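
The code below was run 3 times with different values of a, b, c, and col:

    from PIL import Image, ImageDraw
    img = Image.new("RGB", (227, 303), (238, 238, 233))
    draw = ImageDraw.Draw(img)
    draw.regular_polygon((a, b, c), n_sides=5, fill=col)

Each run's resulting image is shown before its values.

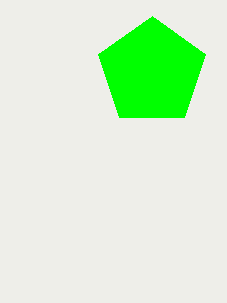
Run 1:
a = 152; b = 72; c = 56; col = 'lime'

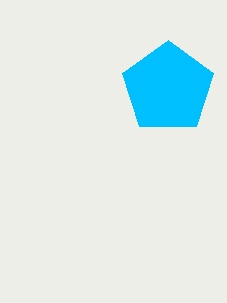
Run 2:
a = 168, b = 88, c = 48, col = 'deepskyblue'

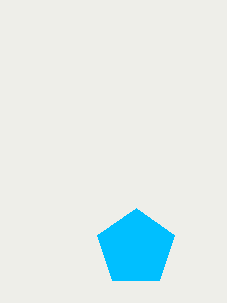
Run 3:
a = 136, b = 248, c = 40, col = 'deepskyblue'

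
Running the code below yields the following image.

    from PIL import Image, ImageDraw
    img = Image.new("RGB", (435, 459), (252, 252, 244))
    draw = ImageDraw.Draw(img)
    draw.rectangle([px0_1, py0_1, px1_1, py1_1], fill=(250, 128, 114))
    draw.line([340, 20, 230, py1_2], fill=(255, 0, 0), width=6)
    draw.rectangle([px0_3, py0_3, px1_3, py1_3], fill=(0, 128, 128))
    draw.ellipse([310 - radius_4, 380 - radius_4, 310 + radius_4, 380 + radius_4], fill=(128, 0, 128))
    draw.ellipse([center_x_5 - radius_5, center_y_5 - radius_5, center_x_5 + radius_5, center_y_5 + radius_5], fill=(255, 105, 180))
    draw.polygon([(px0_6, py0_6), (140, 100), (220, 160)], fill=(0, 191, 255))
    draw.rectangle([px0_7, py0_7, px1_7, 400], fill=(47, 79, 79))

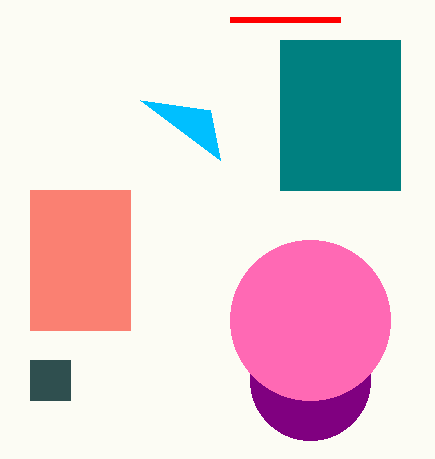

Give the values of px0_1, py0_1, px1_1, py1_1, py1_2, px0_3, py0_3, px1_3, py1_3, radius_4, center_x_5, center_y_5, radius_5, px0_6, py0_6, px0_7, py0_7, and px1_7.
px0_1 = 30, py0_1 = 190, px1_1 = 130, py1_1 = 330, py1_2 = 20, px0_3 = 280, py0_3 = 40, px1_3 = 400, py1_3 = 190, radius_4 = 60, center_x_5 = 310, center_y_5 = 320, radius_5 = 80, px0_6 = 210, py0_6 = 110, px0_7 = 30, py0_7 = 360, px1_7 = 70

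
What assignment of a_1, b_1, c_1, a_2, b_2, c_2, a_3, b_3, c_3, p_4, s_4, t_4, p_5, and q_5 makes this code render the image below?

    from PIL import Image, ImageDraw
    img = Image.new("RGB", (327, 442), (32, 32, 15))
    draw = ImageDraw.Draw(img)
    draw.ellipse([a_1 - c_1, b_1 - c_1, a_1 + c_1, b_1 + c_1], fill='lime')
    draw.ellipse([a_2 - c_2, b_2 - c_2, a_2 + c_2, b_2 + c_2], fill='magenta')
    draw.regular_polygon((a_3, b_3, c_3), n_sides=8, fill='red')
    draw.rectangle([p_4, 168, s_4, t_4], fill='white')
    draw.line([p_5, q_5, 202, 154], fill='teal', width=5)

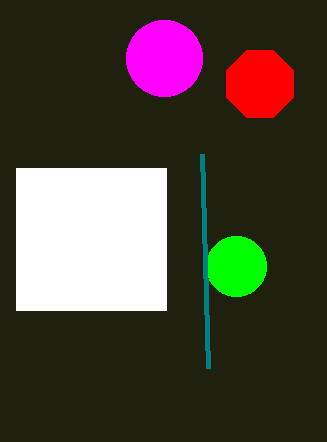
a_1 = 236, b_1 = 266, c_1 = 30, a_2 = 164, b_2 = 58, c_2 = 38, a_3 = 260, b_3 = 84, c_3 = 36, p_4 = 16, s_4 = 166, t_4 = 310, p_5 = 208, q_5 = 368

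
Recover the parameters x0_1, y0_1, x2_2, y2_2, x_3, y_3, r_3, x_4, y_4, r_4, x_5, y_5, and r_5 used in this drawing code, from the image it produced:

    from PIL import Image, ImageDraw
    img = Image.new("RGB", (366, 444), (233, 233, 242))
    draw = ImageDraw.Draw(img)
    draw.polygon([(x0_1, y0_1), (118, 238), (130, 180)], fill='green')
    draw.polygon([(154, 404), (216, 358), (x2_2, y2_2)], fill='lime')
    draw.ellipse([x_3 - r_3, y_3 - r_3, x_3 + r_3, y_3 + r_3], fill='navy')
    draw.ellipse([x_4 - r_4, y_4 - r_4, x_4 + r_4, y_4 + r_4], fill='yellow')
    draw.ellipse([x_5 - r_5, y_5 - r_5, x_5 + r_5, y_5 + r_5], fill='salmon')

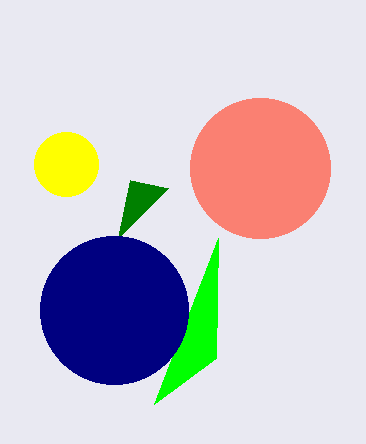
x0_1 = 168; y0_1 = 188; x2_2 = 218; y2_2 = 238; x_3 = 114; y_3 = 310; r_3 = 74; x_4 = 66; y_4 = 164; r_4 = 32; x_5 = 260; y_5 = 168; r_5 = 70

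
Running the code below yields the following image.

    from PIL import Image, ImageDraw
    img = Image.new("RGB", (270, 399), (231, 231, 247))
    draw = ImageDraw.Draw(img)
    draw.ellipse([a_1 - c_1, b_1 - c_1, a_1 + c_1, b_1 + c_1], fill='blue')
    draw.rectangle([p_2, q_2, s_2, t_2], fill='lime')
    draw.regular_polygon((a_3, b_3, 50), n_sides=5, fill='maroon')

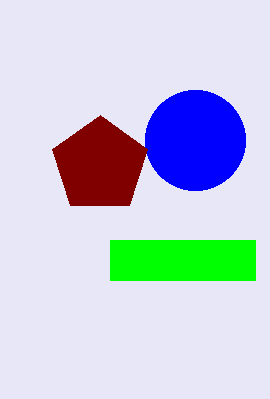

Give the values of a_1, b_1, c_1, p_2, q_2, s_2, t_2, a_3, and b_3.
a_1 = 195, b_1 = 140, c_1 = 50, p_2 = 110, q_2 = 240, s_2 = 255, t_2 = 280, a_3 = 100, b_3 = 165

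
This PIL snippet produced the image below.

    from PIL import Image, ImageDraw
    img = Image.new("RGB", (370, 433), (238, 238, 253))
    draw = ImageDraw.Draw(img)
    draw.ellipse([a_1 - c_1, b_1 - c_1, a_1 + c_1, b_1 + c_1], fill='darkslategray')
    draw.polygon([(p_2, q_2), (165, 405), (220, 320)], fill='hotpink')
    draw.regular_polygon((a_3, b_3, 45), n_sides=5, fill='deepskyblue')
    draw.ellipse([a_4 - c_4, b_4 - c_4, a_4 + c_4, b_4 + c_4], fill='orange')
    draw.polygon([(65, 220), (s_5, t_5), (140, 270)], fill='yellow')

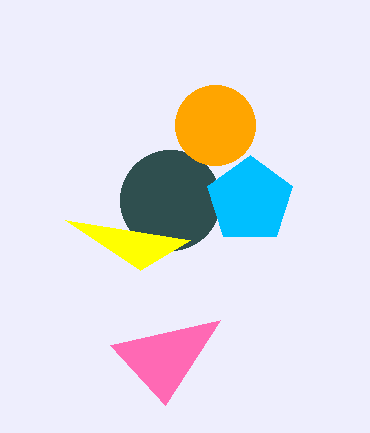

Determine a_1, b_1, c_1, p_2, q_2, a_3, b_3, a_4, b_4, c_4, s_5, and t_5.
a_1 = 170, b_1 = 200, c_1 = 50, p_2 = 110, q_2 = 345, a_3 = 250, b_3 = 200, a_4 = 215, b_4 = 125, c_4 = 40, s_5 = 190, t_5 = 240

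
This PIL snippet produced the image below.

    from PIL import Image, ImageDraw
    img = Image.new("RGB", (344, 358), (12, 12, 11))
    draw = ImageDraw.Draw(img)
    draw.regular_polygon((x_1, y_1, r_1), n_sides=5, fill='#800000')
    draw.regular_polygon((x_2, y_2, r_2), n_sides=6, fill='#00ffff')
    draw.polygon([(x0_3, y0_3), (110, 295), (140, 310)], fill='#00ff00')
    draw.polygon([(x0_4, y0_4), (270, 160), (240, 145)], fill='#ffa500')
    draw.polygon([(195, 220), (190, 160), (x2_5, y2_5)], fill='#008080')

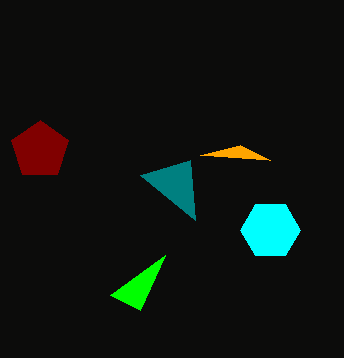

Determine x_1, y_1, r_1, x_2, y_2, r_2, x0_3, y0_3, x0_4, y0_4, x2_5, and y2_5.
x_1 = 40, y_1 = 150, r_1 = 30, x_2 = 270, y_2 = 230, r_2 = 30, x0_3 = 165, y0_3 = 255, x0_4 = 200, y0_4 = 155, x2_5 = 140, y2_5 = 175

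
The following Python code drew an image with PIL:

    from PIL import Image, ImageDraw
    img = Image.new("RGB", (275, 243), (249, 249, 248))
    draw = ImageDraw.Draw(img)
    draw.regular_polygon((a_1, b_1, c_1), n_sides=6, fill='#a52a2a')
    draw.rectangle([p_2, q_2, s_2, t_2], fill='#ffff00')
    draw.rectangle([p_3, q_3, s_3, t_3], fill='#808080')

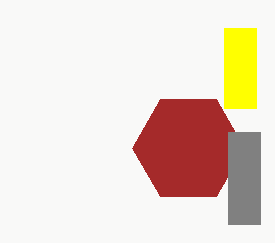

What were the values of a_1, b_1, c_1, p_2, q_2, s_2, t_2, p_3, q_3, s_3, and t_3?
a_1 = 188; b_1 = 148; c_1 = 56; p_2 = 224; q_2 = 28; s_2 = 256; t_2 = 108; p_3 = 228; q_3 = 132; s_3 = 260; t_3 = 224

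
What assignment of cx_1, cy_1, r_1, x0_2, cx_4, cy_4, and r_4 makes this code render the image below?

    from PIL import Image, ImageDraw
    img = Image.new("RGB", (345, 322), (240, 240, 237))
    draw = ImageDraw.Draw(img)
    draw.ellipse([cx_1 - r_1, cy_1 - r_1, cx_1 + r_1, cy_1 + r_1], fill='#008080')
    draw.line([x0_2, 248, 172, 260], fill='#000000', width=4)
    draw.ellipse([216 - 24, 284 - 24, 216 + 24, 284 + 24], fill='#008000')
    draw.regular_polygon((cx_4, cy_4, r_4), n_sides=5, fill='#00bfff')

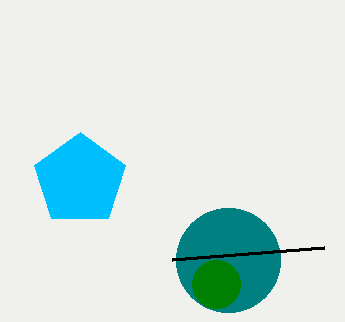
cx_1 = 228
cy_1 = 260
r_1 = 52
x0_2 = 324
cx_4 = 80
cy_4 = 180
r_4 = 48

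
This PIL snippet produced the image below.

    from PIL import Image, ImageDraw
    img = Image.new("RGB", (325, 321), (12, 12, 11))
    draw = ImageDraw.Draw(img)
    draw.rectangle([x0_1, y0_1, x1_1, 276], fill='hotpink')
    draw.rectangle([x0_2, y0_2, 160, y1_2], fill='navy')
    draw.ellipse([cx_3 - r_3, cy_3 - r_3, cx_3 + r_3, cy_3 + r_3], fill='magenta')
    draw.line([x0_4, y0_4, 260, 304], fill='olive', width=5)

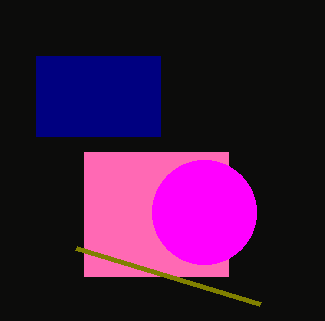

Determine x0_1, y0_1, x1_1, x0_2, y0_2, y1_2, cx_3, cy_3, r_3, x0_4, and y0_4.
x0_1 = 84
y0_1 = 152
x1_1 = 228
x0_2 = 36
y0_2 = 56
y1_2 = 136
cx_3 = 204
cy_3 = 212
r_3 = 52
x0_4 = 76
y0_4 = 248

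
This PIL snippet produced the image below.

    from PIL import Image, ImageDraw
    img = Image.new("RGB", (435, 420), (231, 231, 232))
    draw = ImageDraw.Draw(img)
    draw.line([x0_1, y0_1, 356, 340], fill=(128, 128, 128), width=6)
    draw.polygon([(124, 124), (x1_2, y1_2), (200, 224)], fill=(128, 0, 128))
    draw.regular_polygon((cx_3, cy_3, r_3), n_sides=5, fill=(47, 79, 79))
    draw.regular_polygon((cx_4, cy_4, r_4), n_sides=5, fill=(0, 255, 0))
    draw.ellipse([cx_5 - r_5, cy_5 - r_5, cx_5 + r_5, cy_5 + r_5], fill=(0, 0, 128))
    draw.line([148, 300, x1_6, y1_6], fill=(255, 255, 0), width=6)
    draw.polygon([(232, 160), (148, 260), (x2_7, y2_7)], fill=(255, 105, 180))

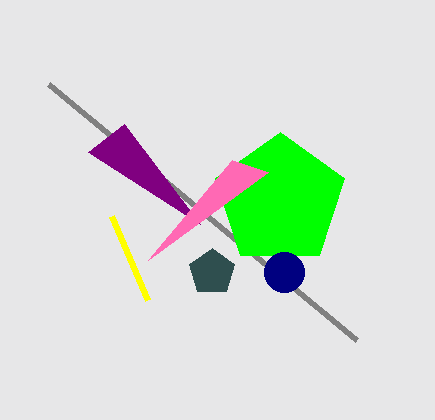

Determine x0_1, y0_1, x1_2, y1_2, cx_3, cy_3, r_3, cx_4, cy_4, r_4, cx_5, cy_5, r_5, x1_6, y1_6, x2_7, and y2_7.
x0_1 = 48; y0_1 = 84; x1_2 = 88; y1_2 = 152; cx_3 = 212; cy_3 = 272; r_3 = 24; cx_4 = 280; cy_4 = 200; r_4 = 68; cx_5 = 284; cy_5 = 272; r_5 = 20; x1_6 = 112; y1_6 = 216; x2_7 = 268; y2_7 = 172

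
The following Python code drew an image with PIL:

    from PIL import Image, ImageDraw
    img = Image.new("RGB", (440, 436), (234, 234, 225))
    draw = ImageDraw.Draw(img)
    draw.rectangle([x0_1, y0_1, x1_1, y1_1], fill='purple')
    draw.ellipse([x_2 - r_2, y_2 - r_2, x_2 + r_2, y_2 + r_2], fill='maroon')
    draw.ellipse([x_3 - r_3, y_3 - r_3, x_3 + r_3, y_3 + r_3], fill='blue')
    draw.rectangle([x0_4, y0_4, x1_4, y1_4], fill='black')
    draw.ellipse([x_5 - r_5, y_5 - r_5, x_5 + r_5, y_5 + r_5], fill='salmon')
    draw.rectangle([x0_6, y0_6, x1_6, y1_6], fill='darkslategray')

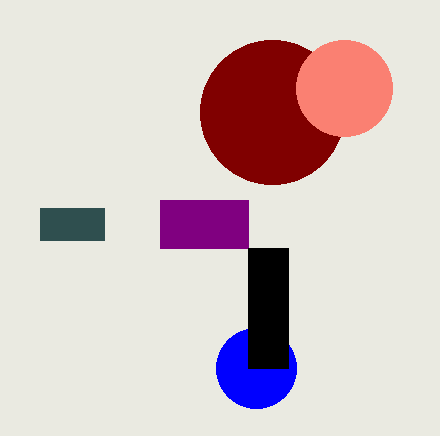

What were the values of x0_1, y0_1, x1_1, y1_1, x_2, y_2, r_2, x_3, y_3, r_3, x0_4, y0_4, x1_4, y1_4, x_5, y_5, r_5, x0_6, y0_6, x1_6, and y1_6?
x0_1 = 160; y0_1 = 200; x1_1 = 248; y1_1 = 248; x_2 = 272; y_2 = 112; r_2 = 72; x_3 = 256; y_3 = 368; r_3 = 40; x0_4 = 248; y0_4 = 248; x1_4 = 288; y1_4 = 368; x_5 = 344; y_5 = 88; r_5 = 48; x0_6 = 40; y0_6 = 208; x1_6 = 104; y1_6 = 240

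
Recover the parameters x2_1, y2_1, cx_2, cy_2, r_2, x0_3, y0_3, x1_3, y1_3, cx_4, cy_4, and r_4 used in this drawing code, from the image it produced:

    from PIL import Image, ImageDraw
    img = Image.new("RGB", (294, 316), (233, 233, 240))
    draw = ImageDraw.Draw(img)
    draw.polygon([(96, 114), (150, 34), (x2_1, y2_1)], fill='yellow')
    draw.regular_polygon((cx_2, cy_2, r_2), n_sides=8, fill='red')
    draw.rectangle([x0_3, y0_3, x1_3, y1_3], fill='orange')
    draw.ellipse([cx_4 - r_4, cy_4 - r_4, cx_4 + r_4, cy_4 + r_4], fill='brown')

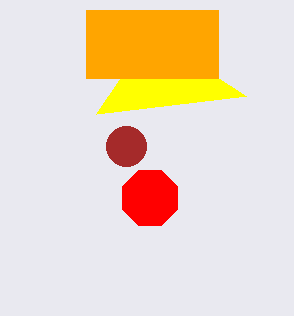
x2_1 = 246; y2_1 = 96; cx_2 = 150; cy_2 = 198; r_2 = 30; x0_3 = 86; y0_3 = 10; x1_3 = 218; y1_3 = 78; cx_4 = 126; cy_4 = 146; r_4 = 20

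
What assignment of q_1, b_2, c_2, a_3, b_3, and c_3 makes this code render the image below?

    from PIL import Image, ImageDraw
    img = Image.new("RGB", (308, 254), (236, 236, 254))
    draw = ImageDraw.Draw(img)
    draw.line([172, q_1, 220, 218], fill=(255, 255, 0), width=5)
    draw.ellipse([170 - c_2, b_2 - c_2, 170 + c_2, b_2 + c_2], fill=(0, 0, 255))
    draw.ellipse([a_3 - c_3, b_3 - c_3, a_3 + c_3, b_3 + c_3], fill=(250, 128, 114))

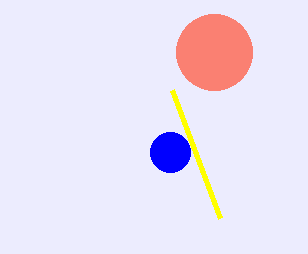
q_1 = 90; b_2 = 152; c_2 = 20; a_3 = 214; b_3 = 52; c_3 = 38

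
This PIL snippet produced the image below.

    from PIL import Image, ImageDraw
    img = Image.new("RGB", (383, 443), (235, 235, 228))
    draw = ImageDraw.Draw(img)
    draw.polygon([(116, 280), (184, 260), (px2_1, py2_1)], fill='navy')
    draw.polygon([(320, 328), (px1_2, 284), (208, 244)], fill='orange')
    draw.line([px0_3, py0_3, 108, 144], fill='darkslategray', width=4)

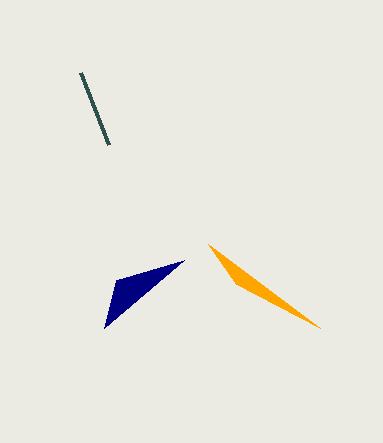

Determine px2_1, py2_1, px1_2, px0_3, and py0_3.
px2_1 = 104; py2_1 = 328; px1_2 = 236; px0_3 = 80; py0_3 = 72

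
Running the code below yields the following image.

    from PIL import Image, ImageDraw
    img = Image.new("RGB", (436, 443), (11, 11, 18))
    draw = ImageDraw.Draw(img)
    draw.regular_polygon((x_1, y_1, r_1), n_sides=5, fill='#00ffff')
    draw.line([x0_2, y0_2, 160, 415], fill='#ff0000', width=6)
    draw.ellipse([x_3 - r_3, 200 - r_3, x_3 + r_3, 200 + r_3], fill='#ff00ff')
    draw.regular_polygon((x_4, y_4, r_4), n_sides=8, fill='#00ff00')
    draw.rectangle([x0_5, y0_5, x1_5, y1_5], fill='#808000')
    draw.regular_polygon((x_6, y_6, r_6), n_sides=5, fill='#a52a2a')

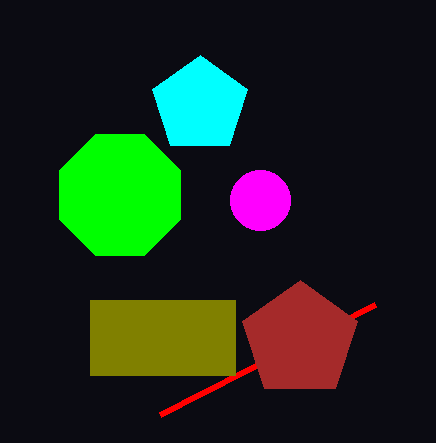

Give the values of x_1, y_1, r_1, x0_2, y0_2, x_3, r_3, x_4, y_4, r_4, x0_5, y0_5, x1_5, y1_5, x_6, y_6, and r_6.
x_1 = 200
y_1 = 105
r_1 = 50
x0_2 = 375
y0_2 = 305
x_3 = 260
r_3 = 30
x_4 = 120
y_4 = 195
r_4 = 65
x0_5 = 90
y0_5 = 300
x1_5 = 235
y1_5 = 375
x_6 = 300
y_6 = 340
r_6 = 60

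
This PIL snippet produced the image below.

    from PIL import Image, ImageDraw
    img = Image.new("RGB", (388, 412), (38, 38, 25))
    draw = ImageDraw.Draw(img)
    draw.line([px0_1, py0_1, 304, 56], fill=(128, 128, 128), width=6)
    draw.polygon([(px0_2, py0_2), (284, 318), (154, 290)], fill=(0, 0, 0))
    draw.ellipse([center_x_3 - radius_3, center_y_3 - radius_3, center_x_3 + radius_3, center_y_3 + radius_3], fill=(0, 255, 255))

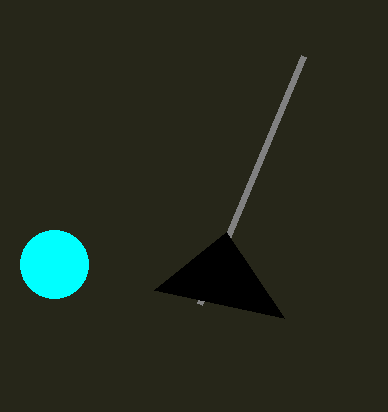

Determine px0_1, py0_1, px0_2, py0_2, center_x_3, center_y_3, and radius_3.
px0_1 = 200, py0_1 = 304, px0_2 = 226, py0_2 = 232, center_x_3 = 54, center_y_3 = 264, radius_3 = 34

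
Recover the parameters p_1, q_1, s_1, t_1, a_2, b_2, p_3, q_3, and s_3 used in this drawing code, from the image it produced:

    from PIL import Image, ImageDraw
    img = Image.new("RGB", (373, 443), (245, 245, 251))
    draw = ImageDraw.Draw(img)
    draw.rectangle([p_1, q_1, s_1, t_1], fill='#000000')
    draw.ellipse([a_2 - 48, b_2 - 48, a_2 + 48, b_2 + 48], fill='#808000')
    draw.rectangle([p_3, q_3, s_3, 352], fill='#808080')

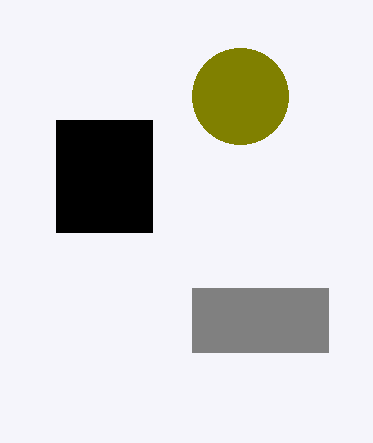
p_1 = 56, q_1 = 120, s_1 = 152, t_1 = 232, a_2 = 240, b_2 = 96, p_3 = 192, q_3 = 288, s_3 = 328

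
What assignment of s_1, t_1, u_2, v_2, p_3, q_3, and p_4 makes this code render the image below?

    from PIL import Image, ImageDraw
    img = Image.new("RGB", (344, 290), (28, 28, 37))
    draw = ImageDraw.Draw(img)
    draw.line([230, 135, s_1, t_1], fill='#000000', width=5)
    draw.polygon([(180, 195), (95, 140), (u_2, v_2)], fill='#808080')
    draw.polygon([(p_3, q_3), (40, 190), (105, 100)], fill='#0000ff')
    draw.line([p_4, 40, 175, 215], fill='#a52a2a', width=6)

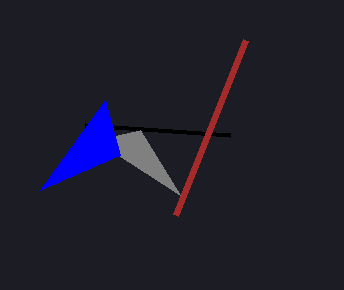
s_1 = 85, t_1 = 125, u_2 = 140, v_2 = 130, p_3 = 120, q_3 = 155, p_4 = 245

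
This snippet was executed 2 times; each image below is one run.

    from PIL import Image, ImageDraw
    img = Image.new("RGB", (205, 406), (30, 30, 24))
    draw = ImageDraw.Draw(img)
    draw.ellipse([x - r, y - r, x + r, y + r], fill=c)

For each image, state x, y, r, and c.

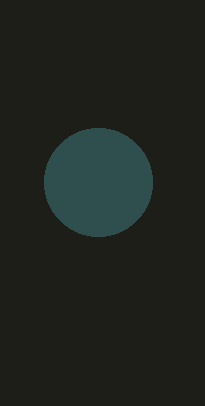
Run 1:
x = 98; y = 182; r = 54; c = 'darkslategray'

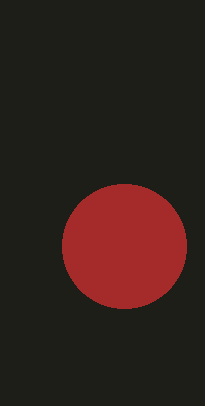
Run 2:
x = 124; y = 246; r = 62; c = 'brown'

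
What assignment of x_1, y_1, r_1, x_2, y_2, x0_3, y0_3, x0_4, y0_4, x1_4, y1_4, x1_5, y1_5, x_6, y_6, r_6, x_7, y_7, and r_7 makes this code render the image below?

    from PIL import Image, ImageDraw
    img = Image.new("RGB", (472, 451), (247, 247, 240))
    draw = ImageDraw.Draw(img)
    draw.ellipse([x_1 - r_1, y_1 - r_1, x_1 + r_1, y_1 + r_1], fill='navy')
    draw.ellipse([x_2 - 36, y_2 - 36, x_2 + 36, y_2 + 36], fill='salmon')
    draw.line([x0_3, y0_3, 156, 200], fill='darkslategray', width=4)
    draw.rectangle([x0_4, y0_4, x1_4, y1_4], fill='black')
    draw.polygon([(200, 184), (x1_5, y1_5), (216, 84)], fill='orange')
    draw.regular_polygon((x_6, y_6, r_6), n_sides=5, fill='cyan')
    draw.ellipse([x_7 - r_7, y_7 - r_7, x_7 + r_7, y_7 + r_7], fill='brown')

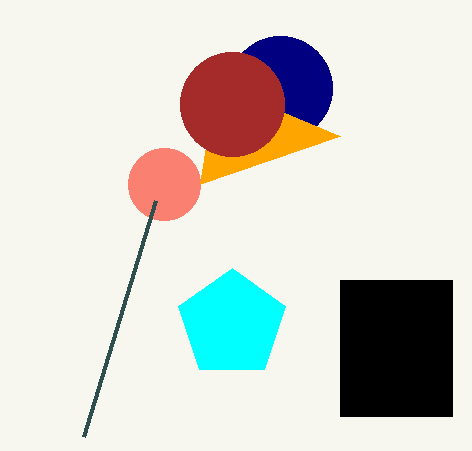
x_1 = 280; y_1 = 88; r_1 = 52; x_2 = 164; y_2 = 184; x0_3 = 84; y0_3 = 436; x0_4 = 340; y0_4 = 280; x1_4 = 452; y1_4 = 416; x1_5 = 340; y1_5 = 136; x_6 = 232; y_6 = 324; r_6 = 56; x_7 = 232; y_7 = 104; r_7 = 52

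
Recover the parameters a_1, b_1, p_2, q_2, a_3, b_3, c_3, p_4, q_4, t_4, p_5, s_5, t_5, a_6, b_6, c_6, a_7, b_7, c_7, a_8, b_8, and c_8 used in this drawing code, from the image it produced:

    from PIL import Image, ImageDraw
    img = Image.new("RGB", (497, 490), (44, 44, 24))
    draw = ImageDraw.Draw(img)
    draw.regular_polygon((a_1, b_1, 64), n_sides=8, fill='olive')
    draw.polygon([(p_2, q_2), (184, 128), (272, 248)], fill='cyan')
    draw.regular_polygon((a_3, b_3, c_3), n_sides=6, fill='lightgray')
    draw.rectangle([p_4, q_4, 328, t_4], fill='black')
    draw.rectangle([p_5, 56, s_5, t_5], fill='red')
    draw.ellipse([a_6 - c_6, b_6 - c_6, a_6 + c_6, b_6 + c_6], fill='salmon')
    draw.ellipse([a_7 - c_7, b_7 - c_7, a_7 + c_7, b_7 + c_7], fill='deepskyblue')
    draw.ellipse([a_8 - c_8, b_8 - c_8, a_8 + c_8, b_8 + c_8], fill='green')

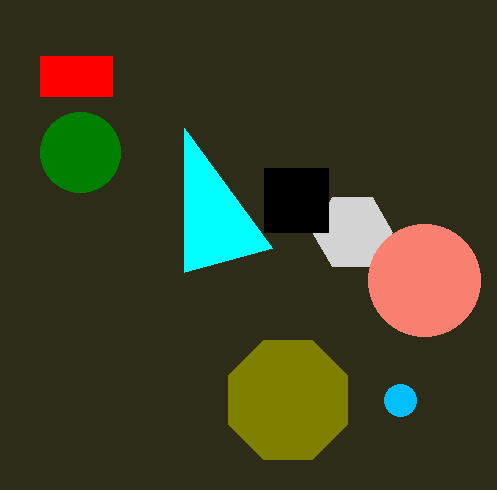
a_1 = 288
b_1 = 400
p_2 = 184
q_2 = 272
a_3 = 352
b_3 = 232
c_3 = 40
p_4 = 264
q_4 = 168
t_4 = 232
p_5 = 40
s_5 = 112
t_5 = 96
a_6 = 424
b_6 = 280
c_6 = 56
a_7 = 400
b_7 = 400
c_7 = 16
a_8 = 80
b_8 = 152
c_8 = 40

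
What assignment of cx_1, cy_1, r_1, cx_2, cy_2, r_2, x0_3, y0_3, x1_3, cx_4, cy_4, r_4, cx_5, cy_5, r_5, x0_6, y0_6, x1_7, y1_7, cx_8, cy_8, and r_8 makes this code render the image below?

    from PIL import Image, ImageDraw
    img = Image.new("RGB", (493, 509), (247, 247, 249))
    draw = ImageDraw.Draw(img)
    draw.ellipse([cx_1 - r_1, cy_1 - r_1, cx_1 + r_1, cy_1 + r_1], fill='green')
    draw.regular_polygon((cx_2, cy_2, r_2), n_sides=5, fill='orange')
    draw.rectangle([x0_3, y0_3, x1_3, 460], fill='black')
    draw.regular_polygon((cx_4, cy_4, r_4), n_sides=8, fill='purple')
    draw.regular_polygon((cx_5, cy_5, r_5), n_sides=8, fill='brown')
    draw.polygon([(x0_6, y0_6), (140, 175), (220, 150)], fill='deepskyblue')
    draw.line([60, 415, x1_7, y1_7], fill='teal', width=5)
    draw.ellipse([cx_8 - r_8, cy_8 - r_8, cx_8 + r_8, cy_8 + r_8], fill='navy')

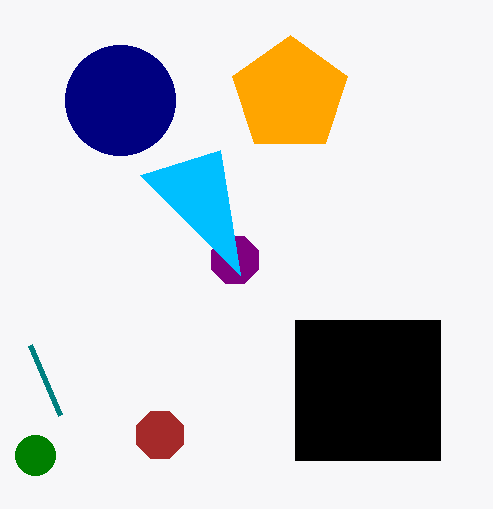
cx_1 = 35
cy_1 = 455
r_1 = 20
cx_2 = 290
cy_2 = 95
r_2 = 60
x0_3 = 295
y0_3 = 320
x1_3 = 440
cx_4 = 235
cy_4 = 260
r_4 = 25
cx_5 = 160
cy_5 = 435
r_5 = 25
x0_6 = 240
y0_6 = 275
x1_7 = 30
y1_7 = 345
cx_8 = 120
cy_8 = 100
r_8 = 55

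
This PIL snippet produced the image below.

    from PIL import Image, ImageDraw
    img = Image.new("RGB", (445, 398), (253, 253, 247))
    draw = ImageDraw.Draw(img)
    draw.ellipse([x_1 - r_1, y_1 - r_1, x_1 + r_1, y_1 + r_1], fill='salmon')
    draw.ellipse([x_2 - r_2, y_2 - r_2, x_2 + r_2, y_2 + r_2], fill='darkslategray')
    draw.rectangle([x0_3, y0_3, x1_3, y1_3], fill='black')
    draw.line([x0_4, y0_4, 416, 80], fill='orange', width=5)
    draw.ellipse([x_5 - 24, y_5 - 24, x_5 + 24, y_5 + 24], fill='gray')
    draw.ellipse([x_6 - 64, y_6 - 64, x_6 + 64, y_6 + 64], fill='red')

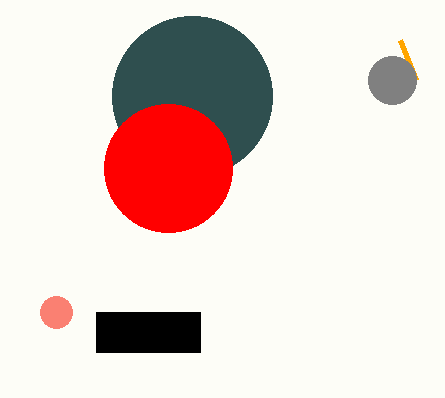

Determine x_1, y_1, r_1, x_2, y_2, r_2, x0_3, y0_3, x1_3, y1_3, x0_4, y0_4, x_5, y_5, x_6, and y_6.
x_1 = 56; y_1 = 312; r_1 = 16; x_2 = 192; y_2 = 96; r_2 = 80; x0_3 = 96; y0_3 = 312; x1_3 = 200; y1_3 = 352; x0_4 = 400; y0_4 = 40; x_5 = 392; y_5 = 80; x_6 = 168; y_6 = 168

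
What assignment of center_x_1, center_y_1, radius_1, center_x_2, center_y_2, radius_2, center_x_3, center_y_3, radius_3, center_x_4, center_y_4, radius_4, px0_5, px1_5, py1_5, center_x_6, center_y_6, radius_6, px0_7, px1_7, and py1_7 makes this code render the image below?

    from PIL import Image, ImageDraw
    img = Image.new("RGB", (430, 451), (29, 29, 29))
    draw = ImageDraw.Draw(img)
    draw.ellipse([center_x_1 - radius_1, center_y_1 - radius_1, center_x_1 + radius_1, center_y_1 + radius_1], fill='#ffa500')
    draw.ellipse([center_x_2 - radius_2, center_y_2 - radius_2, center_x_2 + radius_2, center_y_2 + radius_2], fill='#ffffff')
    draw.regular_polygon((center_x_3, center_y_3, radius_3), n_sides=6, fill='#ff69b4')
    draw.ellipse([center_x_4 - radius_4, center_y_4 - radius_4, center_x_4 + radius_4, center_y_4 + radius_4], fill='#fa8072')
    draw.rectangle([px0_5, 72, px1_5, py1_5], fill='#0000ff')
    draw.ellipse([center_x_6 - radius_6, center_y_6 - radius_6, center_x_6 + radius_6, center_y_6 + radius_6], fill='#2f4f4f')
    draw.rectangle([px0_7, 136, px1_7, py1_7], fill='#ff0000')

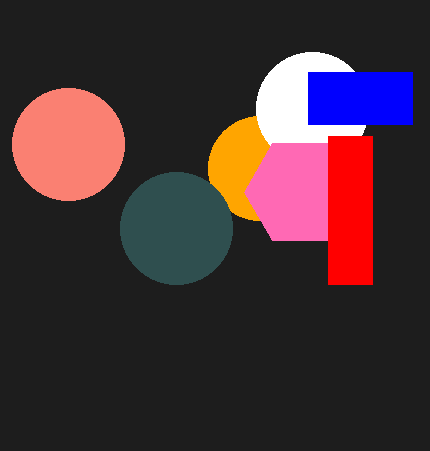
center_x_1 = 260
center_y_1 = 168
radius_1 = 52
center_x_2 = 312
center_y_2 = 108
radius_2 = 56
center_x_3 = 300
center_y_3 = 192
radius_3 = 56
center_x_4 = 68
center_y_4 = 144
radius_4 = 56
px0_5 = 308
px1_5 = 412
py1_5 = 124
center_x_6 = 176
center_y_6 = 228
radius_6 = 56
px0_7 = 328
px1_7 = 372
py1_7 = 284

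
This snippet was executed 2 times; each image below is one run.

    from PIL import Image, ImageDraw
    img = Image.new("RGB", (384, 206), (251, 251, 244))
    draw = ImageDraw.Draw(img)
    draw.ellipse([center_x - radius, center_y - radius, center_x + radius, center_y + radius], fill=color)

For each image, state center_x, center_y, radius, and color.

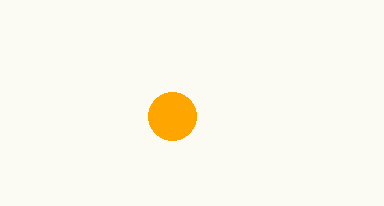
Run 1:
center_x = 172
center_y = 116
radius = 24
color = 'orange'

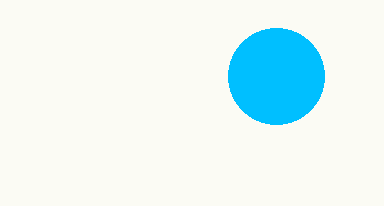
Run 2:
center_x = 276; center_y = 76; radius = 48; color = 'deepskyblue'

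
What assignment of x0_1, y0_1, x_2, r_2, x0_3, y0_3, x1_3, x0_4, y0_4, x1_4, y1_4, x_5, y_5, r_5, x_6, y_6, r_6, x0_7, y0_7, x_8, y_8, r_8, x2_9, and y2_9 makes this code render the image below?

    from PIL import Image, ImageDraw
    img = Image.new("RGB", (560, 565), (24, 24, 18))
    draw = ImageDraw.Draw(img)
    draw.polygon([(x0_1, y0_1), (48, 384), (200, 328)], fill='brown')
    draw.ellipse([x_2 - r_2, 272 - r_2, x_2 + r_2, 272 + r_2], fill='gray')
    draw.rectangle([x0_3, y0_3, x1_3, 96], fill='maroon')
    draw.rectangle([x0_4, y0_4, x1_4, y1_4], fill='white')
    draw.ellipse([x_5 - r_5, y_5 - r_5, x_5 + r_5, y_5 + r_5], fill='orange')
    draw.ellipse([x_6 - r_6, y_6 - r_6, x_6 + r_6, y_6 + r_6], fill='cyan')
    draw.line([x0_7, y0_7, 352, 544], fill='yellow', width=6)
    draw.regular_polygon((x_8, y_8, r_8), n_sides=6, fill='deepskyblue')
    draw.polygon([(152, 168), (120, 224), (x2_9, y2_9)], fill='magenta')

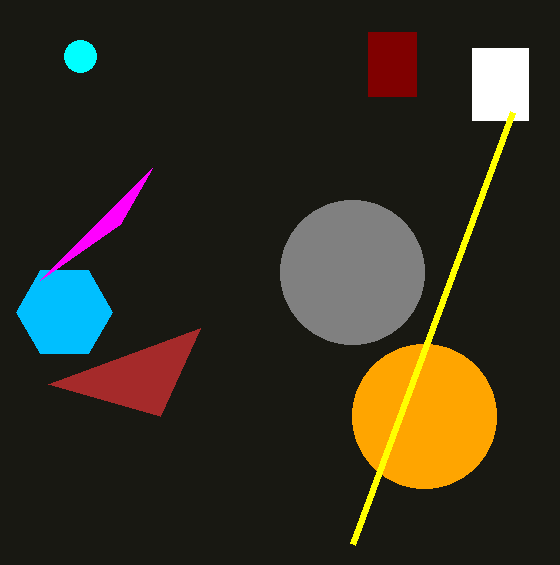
x0_1 = 160
y0_1 = 416
x_2 = 352
r_2 = 72
x0_3 = 368
y0_3 = 32
x1_3 = 416
x0_4 = 472
y0_4 = 48
x1_4 = 528
y1_4 = 120
x_5 = 424
y_5 = 416
r_5 = 72
x_6 = 80
y_6 = 56
r_6 = 16
x0_7 = 512
y0_7 = 112
x_8 = 64
y_8 = 312
r_8 = 48
x2_9 = 40
y2_9 = 280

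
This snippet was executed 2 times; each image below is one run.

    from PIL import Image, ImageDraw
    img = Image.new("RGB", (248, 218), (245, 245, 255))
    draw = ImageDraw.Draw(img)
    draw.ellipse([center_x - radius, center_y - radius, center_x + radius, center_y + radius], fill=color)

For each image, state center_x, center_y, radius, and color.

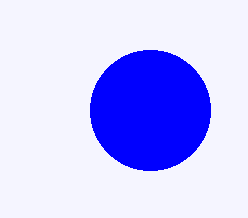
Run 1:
center_x = 150, center_y = 110, radius = 60, color = 'blue'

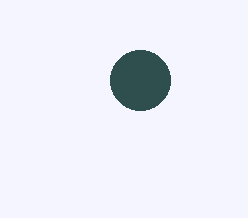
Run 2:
center_x = 140; center_y = 80; radius = 30; color = 'darkslategray'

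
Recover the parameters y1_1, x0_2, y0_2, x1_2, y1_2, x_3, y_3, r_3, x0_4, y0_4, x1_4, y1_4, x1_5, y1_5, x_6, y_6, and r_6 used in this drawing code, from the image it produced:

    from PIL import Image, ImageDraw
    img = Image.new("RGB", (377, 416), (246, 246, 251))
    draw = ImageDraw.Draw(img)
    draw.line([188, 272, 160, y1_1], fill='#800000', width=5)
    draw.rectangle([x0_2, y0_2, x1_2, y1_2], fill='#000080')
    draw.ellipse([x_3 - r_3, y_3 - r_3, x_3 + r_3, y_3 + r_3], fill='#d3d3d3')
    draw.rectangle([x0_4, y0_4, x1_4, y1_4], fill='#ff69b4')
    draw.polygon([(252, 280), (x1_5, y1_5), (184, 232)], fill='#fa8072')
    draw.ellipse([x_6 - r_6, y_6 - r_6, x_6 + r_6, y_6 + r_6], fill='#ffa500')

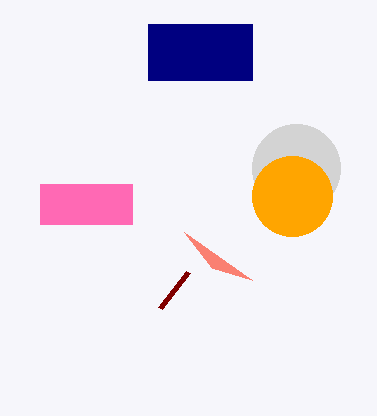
y1_1 = 308; x0_2 = 148; y0_2 = 24; x1_2 = 252; y1_2 = 80; x_3 = 296; y_3 = 168; r_3 = 44; x0_4 = 40; y0_4 = 184; x1_4 = 132; y1_4 = 224; x1_5 = 212; y1_5 = 268; x_6 = 292; y_6 = 196; r_6 = 40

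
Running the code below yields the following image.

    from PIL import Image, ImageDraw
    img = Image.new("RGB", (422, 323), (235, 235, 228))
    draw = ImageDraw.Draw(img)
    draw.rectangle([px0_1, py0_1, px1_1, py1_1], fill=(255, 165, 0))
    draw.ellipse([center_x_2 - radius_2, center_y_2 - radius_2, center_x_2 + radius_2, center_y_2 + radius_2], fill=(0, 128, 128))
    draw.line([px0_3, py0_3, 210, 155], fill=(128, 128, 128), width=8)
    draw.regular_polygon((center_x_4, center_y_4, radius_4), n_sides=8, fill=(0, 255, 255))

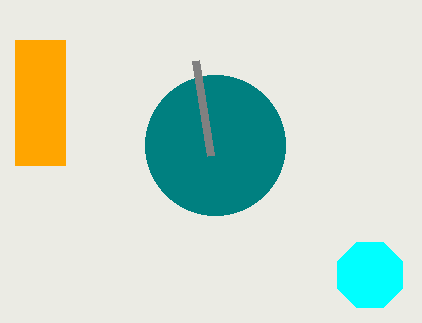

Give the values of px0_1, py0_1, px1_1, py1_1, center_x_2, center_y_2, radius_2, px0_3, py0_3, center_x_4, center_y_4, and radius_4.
px0_1 = 15, py0_1 = 40, px1_1 = 65, py1_1 = 165, center_x_2 = 215, center_y_2 = 145, radius_2 = 70, px0_3 = 195, py0_3 = 60, center_x_4 = 370, center_y_4 = 275, radius_4 = 35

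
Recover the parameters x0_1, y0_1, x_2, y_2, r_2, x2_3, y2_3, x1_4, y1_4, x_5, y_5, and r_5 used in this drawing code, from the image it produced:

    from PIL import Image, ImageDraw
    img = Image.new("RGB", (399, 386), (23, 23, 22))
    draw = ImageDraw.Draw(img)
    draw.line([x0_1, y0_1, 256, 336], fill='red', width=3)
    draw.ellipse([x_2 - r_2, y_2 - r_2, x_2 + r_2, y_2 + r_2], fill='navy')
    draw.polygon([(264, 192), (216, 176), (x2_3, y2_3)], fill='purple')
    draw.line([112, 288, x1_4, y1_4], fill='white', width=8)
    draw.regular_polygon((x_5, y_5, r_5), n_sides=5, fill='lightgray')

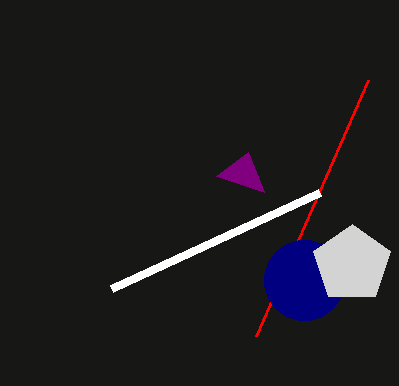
x0_1 = 368, y0_1 = 80, x_2 = 304, y_2 = 280, r_2 = 40, x2_3 = 248, y2_3 = 152, x1_4 = 320, y1_4 = 192, x_5 = 352, y_5 = 264, r_5 = 40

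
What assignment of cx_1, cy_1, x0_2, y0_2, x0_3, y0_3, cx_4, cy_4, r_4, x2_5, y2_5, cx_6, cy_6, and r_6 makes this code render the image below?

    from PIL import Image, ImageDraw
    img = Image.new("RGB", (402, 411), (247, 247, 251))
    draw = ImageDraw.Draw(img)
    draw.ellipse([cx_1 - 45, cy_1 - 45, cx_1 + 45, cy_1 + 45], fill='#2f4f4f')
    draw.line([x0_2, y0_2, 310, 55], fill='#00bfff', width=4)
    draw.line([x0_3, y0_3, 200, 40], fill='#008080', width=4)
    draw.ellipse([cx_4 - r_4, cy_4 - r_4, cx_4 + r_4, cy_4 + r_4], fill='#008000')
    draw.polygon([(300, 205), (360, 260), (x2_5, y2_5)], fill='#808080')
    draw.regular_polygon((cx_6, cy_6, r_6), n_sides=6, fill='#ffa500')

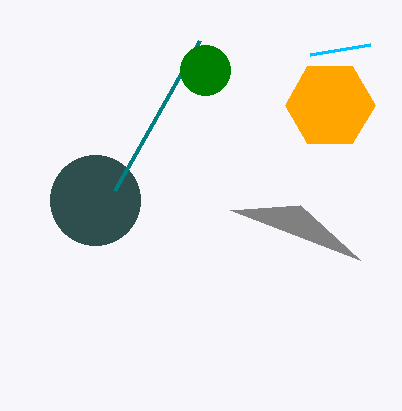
cx_1 = 95
cy_1 = 200
x0_2 = 370
y0_2 = 45
x0_3 = 115
y0_3 = 190
cx_4 = 205
cy_4 = 70
r_4 = 25
x2_5 = 230
y2_5 = 210
cx_6 = 330
cy_6 = 105
r_6 = 45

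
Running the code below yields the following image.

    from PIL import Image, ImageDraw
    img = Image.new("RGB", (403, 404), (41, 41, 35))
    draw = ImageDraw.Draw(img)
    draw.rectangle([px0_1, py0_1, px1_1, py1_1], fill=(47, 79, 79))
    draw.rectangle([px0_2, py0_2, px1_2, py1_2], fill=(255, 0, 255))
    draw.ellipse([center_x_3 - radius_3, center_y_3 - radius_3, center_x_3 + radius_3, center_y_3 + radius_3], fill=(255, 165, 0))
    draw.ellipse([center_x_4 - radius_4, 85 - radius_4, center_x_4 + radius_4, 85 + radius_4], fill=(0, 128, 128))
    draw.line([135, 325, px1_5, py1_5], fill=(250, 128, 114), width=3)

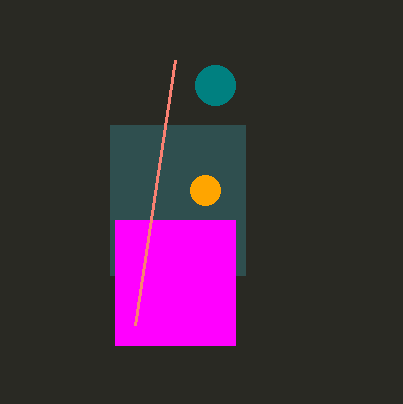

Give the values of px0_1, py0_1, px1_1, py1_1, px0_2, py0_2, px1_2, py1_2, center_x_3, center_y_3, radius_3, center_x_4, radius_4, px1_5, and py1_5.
px0_1 = 110, py0_1 = 125, px1_1 = 245, py1_1 = 275, px0_2 = 115, py0_2 = 220, px1_2 = 235, py1_2 = 345, center_x_3 = 205, center_y_3 = 190, radius_3 = 15, center_x_4 = 215, radius_4 = 20, px1_5 = 175, py1_5 = 60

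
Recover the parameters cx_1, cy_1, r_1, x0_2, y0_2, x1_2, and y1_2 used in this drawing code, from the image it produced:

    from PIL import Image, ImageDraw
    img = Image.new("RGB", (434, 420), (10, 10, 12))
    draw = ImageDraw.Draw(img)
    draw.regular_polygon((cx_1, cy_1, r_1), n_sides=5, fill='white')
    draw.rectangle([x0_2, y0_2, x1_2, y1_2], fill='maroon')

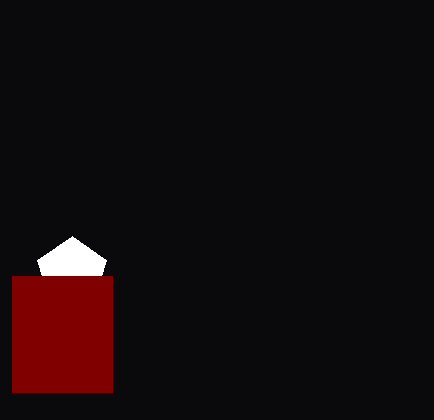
cx_1 = 72
cy_1 = 272
r_1 = 36
x0_2 = 12
y0_2 = 276
x1_2 = 112
y1_2 = 392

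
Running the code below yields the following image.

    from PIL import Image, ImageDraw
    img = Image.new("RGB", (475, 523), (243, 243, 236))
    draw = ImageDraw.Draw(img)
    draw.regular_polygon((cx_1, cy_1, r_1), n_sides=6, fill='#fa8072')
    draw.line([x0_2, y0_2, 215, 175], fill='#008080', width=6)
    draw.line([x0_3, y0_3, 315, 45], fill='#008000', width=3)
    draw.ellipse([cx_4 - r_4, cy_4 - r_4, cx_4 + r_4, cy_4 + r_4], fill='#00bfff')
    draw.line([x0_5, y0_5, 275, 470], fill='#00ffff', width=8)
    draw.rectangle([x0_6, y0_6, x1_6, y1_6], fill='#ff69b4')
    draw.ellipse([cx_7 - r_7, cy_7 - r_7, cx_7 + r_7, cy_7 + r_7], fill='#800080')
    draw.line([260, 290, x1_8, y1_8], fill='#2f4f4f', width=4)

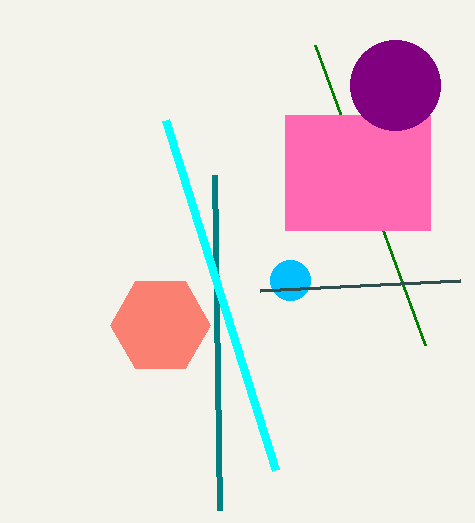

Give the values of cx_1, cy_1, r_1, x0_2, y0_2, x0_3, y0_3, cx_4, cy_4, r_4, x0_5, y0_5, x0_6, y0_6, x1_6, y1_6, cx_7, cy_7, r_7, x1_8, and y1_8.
cx_1 = 160; cy_1 = 325; r_1 = 50; x0_2 = 220; y0_2 = 510; x0_3 = 425; y0_3 = 345; cx_4 = 290; cy_4 = 280; r_4 = 20; x0_5 = 165; y0_5 = 120; x0_6 = 285; y0_6 = 115; x1_6 = 430; y1_6 = 230; cx_7 = 395; cy_7 = 85; r_7 = 45; x1_8 = 460; y1_8 = 280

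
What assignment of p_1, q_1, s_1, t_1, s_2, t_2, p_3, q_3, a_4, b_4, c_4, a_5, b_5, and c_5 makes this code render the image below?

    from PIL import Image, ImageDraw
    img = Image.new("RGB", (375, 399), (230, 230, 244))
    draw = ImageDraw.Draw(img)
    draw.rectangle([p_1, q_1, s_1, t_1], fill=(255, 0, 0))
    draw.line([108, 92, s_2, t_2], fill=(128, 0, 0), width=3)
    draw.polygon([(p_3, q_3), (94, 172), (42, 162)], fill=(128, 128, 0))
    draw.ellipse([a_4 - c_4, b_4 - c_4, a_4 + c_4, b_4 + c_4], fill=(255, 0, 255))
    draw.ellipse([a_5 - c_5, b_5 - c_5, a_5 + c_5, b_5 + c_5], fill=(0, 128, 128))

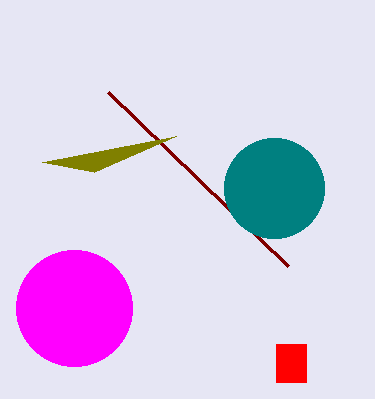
p_1 = 276, q_1 = 344, s_1 = 306, t_1 = 382, s_2 = 288, t_2 = 266, p_3 = 176, q_3 = 136, a_4 = 74, b_4 = 308, c_4 = 58, a_5 = 274, b_5 = 188, c_5 = 50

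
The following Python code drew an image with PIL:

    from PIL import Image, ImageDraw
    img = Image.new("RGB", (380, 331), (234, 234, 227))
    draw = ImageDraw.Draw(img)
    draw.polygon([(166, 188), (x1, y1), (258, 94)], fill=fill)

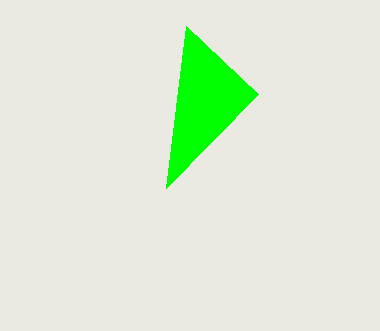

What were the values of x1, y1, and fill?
x1 = 186
y1 = 26
fill = 'lime'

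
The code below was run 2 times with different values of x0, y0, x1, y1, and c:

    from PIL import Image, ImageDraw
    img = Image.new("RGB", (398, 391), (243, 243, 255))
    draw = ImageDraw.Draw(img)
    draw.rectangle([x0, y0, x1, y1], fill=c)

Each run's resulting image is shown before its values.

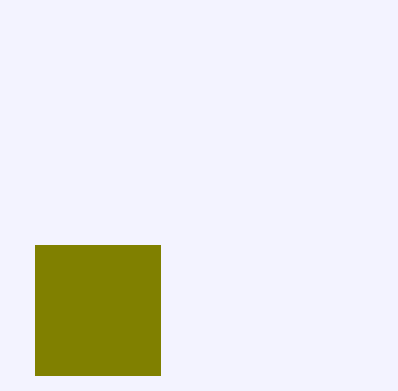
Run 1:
x0 = 35; y0 = 245; x1 = 160; y1 = 375; c = 'olive'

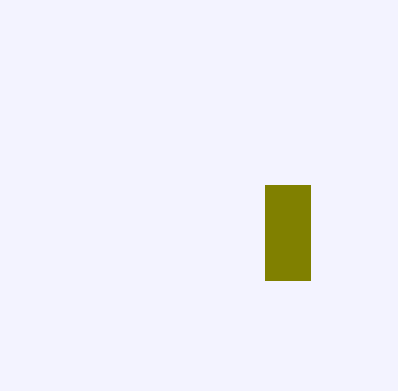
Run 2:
x0 = 265, y0 = 185, x1 = 310, y1 = 280, c = 'olive'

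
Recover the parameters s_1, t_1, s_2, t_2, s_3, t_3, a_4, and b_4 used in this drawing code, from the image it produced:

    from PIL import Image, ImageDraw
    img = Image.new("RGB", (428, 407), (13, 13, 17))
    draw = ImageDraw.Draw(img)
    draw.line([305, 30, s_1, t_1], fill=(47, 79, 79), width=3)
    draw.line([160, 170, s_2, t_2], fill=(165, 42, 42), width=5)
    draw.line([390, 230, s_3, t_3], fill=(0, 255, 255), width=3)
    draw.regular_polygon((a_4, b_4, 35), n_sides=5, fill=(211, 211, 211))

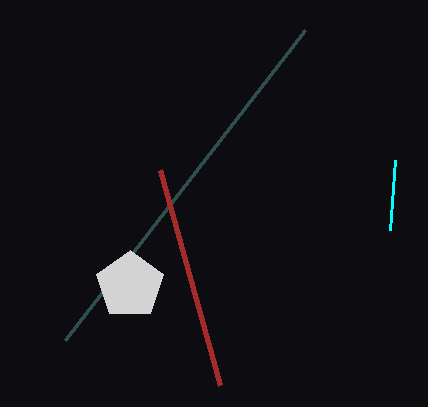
s_1 = 65; t_1 = 340; s_2 = 220; t_2 = 385; s_3 = 395; t_3 = 160; a_4 = 130; b_4 = 285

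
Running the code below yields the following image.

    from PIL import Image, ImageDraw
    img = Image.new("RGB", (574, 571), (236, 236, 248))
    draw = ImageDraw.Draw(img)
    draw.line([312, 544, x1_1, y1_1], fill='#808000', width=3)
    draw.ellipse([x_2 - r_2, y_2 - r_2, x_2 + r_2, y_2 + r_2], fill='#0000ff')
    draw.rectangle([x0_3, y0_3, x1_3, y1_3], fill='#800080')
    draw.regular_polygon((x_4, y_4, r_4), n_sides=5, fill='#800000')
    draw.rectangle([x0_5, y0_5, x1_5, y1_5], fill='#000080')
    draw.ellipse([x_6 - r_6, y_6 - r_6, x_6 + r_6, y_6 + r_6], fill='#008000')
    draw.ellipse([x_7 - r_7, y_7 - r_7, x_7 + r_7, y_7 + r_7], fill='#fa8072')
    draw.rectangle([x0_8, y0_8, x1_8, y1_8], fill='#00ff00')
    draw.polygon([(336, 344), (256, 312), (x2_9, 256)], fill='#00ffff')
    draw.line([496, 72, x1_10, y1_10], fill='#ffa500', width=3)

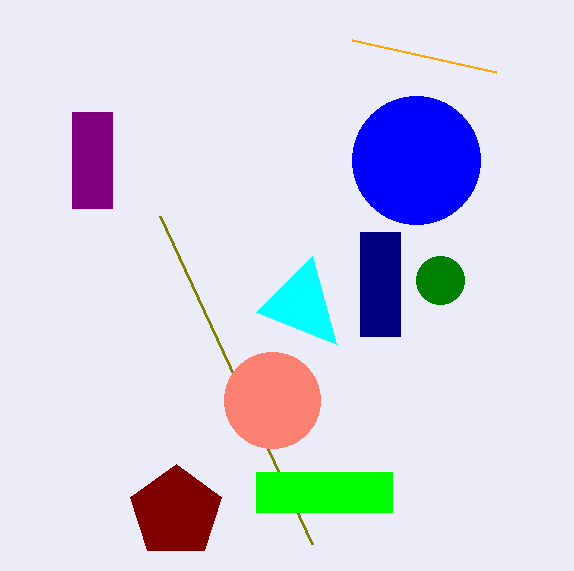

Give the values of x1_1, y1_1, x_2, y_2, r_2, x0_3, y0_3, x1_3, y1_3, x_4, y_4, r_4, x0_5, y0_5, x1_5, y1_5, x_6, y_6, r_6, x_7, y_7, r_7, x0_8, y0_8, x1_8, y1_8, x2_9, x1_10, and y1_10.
x1_1 = 160; y1_1 = 216; x_2 = 416; y_2 = 160; r_2 = 64; x0_3 = 72; y0_3 = 112; x1_3 = 112; y1_3 = 208; x_4 = 176; y_4 = 512; r_4 = 48; x0_5 = 360; y0_5 = 232; x1_5 = 400; y1_5 = 336; x_6 = 440; y_6 = 280; r_6 = 24; x_7 = 272; y_7 = 400; r_7 = 48; x0_8 = 256; y0_8 = 472; x1_8 = 392; y1_8 = 512; x2_9 = 312; x1_10 = 352; y1_10 = 40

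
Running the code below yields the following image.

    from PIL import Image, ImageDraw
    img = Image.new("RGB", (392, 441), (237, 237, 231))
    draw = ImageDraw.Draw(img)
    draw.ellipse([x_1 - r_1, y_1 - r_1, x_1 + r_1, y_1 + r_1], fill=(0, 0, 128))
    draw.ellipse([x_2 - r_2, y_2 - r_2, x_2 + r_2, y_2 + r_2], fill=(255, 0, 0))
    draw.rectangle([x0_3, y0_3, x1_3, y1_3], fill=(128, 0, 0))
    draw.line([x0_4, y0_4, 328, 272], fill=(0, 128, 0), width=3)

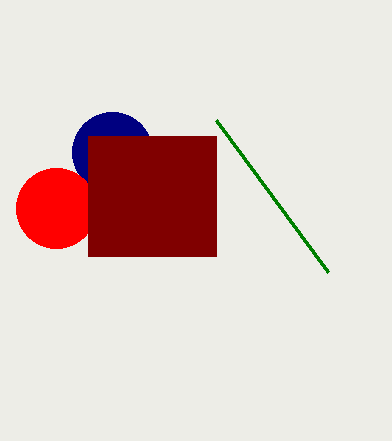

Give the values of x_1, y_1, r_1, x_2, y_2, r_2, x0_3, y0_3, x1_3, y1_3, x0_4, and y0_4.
x_1 = 112; y_1 = 152; r_1 = 40; x_2 = 56; y_2 = 208; r_2 = 40; x0_3 = 88; y0_3 = 136; x1_3 = 216; y1_3 = 256; x0_4 = 216; y0_4 = 120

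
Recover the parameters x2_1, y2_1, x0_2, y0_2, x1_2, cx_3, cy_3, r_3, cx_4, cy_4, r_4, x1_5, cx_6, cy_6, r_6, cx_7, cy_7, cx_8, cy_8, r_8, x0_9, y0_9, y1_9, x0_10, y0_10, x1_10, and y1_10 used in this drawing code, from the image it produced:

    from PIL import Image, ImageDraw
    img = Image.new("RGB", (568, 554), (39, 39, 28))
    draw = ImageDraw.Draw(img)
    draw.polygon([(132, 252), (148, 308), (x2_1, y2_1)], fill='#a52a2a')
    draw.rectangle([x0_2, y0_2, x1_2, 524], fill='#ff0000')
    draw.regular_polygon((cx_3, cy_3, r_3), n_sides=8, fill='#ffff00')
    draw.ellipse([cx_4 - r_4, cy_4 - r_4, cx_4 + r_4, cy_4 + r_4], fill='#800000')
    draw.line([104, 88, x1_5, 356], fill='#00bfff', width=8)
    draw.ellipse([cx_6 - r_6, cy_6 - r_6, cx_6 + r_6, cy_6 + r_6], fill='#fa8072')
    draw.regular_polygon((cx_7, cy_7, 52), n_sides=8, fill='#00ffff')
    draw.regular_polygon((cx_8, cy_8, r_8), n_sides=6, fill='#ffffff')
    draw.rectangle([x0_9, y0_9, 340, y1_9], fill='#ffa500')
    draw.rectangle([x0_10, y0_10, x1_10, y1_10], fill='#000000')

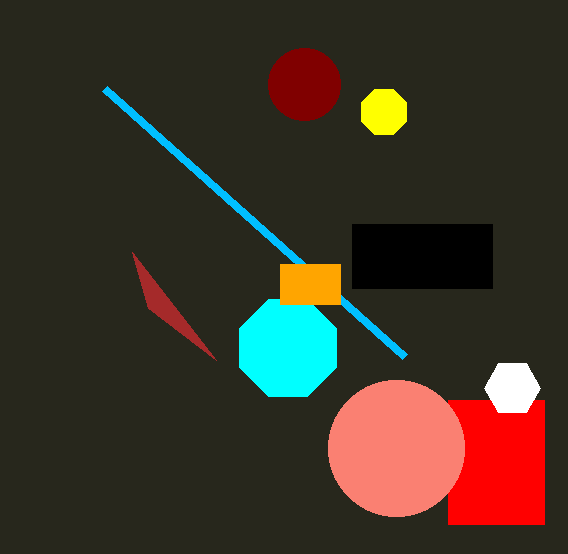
x2_1 = 216; y2_1 = 360; x0_2 = 448; y0_2 = 400; x1_2 = 544; cx_3 = 384; cy_3 = 112; r_3 = 24; cx_4 = 304; cy_4 = 84; r_4 = 36; x1_5 = 404; cx_6 = 396; cy_6 = 448; r_6 = 68; cx_7 = 288; cy_7 = 348; cx_8 = 512; cy_8 = 388; r_8 = 28; x0_9 = 280; y0_9 = 264; y1_9 = 304; x0_10 = 352; y0_10 = 224; x1_10 = 492; y1_10 = 288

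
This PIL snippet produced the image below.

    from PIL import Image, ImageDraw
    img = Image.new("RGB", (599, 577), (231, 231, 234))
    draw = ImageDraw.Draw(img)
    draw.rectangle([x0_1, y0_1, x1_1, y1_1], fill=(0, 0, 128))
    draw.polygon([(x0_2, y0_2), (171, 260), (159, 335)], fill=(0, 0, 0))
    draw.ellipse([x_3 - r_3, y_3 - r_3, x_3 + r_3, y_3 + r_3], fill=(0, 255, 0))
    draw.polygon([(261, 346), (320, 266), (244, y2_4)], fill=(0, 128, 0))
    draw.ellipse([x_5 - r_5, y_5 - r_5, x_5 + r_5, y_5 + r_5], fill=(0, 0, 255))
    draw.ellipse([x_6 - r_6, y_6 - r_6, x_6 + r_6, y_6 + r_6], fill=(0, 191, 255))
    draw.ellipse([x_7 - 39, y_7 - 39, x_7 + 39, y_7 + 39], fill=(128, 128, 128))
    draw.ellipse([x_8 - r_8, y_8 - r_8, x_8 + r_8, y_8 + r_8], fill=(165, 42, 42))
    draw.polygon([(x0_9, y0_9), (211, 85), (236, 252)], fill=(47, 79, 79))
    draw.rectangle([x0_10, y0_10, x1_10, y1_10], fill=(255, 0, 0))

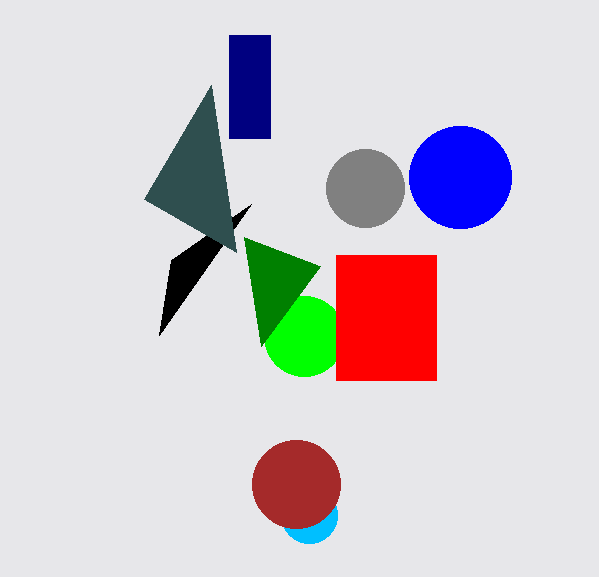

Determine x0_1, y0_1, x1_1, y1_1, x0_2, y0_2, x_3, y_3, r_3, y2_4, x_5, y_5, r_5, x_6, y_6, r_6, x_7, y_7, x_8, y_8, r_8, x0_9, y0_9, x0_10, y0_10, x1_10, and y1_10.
x0_1 = 229
y0_1 = 35
x1_1 = 270
y1_1 = 138
x0_2 = 251
y0_2 = 204
x_3 = 304
y_3 = 336
r_3 = 40
y2_4 = 237
x_5 = 460
y_5 = 177
r_5 = 51
x_6 = 309
y_6 = 515
r_6 = 28
x_7 = 365
y_7 = 188
x_8 = 296
y_8 = 484
r_8 = 44
x0_9 = 144
y0_9 = 199
x0_10 = 336
y0_10 = 255
x1_10 = 436
y1_10 = 380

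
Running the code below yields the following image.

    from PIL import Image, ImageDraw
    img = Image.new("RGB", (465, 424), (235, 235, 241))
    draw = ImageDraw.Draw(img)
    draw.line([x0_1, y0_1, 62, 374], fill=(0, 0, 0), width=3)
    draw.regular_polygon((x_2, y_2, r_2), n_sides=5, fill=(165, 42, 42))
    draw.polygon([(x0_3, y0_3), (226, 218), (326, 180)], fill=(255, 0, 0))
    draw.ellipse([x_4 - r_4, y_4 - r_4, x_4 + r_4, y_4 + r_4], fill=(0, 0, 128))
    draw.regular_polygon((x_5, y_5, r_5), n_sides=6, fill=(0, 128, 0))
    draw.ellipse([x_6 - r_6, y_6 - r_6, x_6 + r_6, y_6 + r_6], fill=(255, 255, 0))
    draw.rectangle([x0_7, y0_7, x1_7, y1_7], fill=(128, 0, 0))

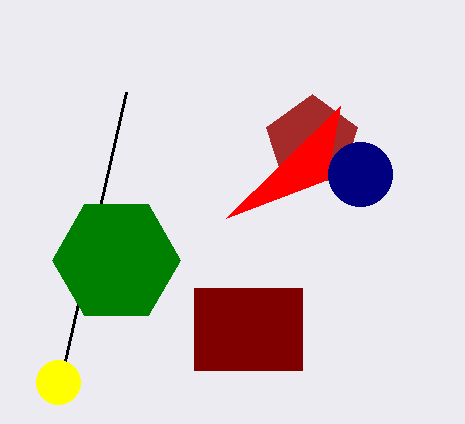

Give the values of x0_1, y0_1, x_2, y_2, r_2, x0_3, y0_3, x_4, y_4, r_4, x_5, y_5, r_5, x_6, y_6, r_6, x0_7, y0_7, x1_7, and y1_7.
x0_1 = 126
y0_1 = 92
x_2 = 312
y_2 = 142
r_2 = 48
x0_3 = 340
y0_3 = 106
x_4 = 360
y_4 = 174
r_4 = 32
x_5 = 116
y_5 = 260
r_5 = 64
x_6 = 58
y_6 = 382
r_6 = 22
x0_7 = 194
y0_7 = 288
x1_7 = 302
y1_7 = 370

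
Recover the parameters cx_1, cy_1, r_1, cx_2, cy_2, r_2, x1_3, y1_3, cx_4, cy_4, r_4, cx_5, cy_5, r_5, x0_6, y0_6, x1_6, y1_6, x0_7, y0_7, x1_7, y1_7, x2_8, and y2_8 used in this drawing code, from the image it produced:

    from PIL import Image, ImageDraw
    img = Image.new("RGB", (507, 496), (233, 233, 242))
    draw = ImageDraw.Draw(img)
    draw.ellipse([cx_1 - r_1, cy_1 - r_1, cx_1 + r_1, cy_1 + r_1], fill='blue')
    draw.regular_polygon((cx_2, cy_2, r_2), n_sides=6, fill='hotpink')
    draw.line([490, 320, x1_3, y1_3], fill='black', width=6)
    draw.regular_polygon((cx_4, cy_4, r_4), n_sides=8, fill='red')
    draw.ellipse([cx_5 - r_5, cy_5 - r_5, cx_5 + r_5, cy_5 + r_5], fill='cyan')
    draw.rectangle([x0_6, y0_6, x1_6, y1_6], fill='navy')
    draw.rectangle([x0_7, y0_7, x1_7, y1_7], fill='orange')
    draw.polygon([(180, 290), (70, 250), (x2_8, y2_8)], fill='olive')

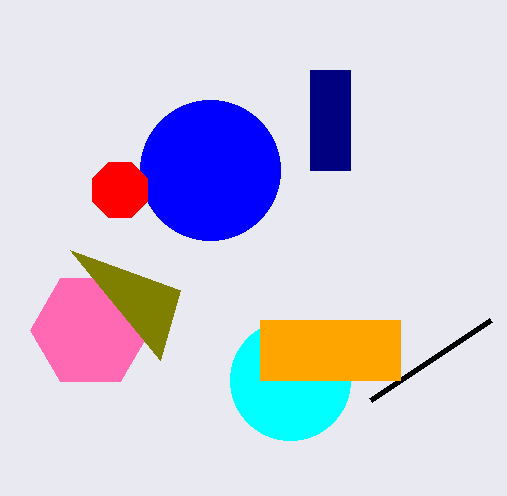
cx_1 = 210
cy_1 = 170
r_1 = 70
cx_2 = 90
cy_2 = 330
r_2 = 60
x1_3 = 370
y1_3 = 400
cx_4 = 120
cy_4 = 190
r_4 = 30
cx_5 = 290
cy_5 = 380
r_5 = 60
x0_6 = 310
y0_6 = 70
x1_6 = 350
y1_6 = 170
x0_7 = 260
y0_7 = 320
x1_7 = 400
y1_7 = 380
x2_8 = 160
y2_8 = 360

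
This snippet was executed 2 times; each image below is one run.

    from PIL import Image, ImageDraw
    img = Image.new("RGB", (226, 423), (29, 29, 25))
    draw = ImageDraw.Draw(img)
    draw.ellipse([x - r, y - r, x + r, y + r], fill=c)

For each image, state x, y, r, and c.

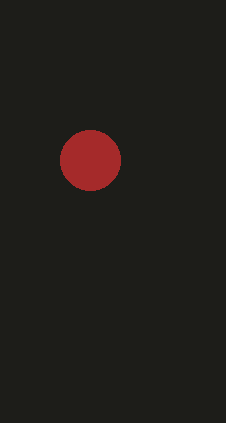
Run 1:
x = 90
y = 160
r = 30
c = 'brown'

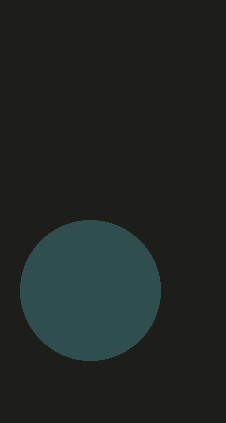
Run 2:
x = 90, y = 290, r = 70, c = 'darkslategray'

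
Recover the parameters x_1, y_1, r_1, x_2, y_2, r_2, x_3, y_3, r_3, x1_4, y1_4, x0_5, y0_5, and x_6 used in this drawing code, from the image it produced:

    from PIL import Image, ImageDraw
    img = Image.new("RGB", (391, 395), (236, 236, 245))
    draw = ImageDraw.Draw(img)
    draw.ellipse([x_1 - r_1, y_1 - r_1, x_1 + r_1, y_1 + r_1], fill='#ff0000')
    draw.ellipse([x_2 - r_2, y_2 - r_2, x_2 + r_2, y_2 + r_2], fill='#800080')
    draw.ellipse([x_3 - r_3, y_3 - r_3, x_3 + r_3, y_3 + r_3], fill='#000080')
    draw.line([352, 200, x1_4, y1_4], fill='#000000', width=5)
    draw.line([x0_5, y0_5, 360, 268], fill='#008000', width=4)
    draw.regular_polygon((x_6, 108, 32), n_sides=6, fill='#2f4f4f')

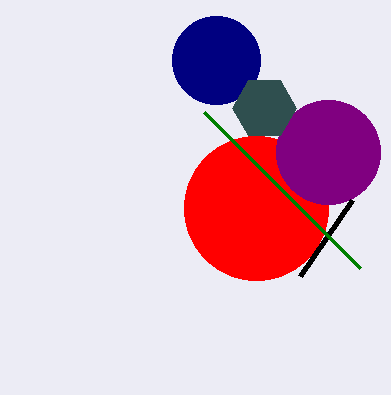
x_1 = 256; y_1 = 208; r_1 = 72; x_2 = 328; y_2 = 152; r_2 = 52; x_3 = 216; y_3 = 60; r_3 = 44; x1_4 = 300; y1_4 = 276; x0_5 = 204; y0_5 = 112; x_6 = 264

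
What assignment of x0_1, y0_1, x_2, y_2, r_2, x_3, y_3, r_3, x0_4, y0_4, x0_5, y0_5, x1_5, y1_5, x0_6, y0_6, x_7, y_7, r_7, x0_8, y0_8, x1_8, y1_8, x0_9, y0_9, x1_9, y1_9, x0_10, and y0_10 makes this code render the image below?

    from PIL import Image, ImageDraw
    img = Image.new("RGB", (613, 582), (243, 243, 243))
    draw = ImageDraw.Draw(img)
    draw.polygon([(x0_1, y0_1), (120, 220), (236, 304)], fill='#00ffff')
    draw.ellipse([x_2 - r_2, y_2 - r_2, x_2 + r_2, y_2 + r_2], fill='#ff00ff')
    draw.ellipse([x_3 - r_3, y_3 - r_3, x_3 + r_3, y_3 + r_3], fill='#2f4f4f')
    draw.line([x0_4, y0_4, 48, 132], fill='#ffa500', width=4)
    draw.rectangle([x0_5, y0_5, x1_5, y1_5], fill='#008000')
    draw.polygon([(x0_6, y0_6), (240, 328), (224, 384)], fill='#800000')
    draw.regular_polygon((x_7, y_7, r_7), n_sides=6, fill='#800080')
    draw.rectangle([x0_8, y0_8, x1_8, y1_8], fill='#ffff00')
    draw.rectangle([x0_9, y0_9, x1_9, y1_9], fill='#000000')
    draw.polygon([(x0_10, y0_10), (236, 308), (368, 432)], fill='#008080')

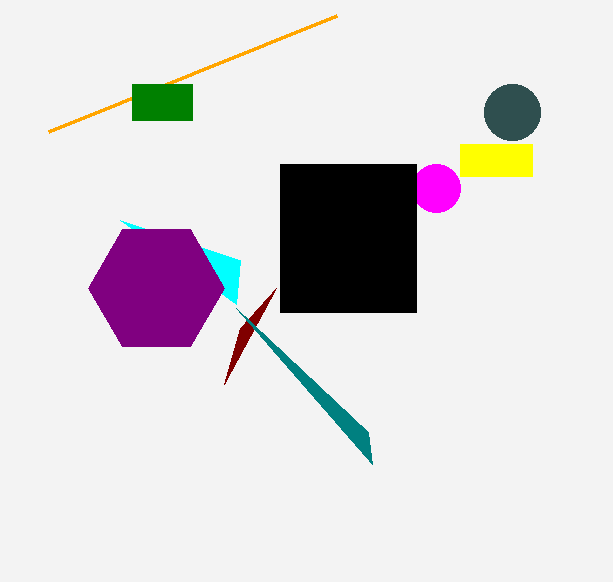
x0_1 = 240; y0_1 = 260; x_2 = 436; y_2 = 188; r_2 = 24; x_3 = 512; y_3 = 112; r_3 = 28; x0_4 = 336; y0_4 = 16; x0_5 = 132; y0_5 = 84; x1_5 = 192; y1_5 = 120; x0_6 = 276; y0_6 = 288; x_7 = 156; y_7 = 288; r_7 = 68; x0_8 = 460; y0_8 = 144; x1_8 = 532; y1_8 = 176; x0_9 = 280; y0_9 = 164; x1_9 = 416; y1_9 = 312; x0_10 = 372; y0_10 = 464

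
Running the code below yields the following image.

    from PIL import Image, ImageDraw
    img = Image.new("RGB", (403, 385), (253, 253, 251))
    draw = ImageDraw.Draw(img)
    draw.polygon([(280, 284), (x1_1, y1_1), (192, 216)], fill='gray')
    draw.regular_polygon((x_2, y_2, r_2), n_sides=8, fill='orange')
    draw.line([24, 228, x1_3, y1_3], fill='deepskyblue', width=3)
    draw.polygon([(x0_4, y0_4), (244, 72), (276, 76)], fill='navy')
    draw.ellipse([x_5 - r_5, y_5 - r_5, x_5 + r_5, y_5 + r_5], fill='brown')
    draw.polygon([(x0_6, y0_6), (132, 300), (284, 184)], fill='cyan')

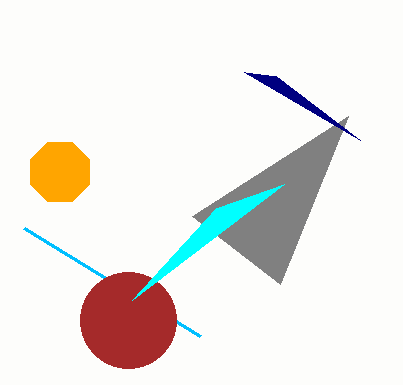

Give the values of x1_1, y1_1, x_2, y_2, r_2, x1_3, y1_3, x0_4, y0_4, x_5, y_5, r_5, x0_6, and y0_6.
x1_1 = 348, y1_1 = 116, x_2 = 60, y_2 = 172, r_2 = 32, x1_3 = 200, y1_3 = 336, x0_4 = 360, y0_4 = 140, x_5 = 128, y_5 = 320, r_5 = 48, x0_6 = 216, y0_6 = 208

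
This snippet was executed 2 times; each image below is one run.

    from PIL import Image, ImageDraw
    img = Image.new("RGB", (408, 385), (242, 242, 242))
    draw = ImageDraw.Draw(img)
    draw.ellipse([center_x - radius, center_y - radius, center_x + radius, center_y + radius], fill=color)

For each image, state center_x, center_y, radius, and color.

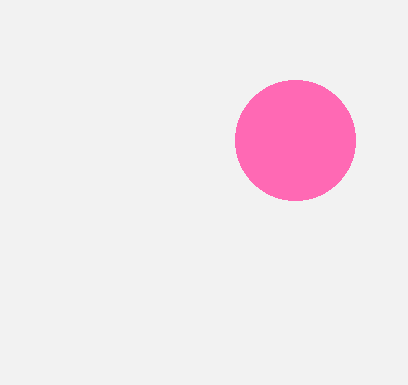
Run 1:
center_x = 295, center_y = 140, radius = 60, color = 'hotpink'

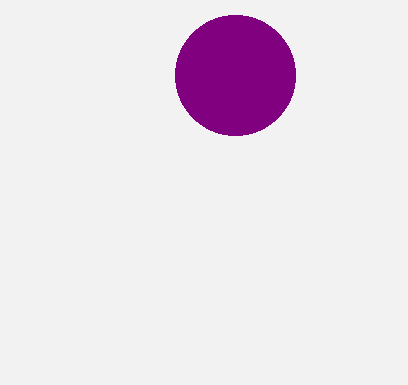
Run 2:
center_x = 235, center_y = 75, radius = 60, color = 'purple'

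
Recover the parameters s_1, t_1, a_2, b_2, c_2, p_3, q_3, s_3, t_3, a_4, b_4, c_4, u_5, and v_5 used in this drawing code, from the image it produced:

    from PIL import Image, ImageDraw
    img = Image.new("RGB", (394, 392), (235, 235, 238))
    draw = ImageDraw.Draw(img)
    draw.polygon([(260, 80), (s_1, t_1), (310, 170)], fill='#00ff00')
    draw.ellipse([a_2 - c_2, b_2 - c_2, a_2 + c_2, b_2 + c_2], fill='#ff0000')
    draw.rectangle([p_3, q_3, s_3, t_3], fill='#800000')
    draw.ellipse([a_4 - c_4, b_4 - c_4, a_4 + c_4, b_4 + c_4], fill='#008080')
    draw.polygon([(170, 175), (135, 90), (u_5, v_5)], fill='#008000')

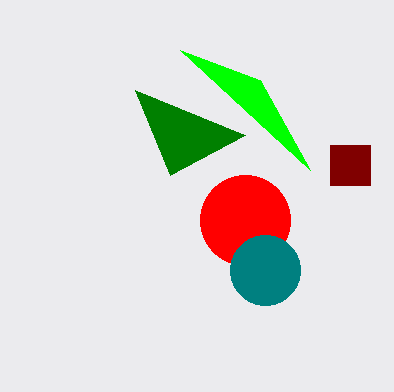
s_1 = 180
t_1 = 50
a_2 = 245
b_2 = 220
c_2 = 45
p_3 = 330
q_3 = 145
s_3 = 370
t_3 = 185
a_4 = 265
b_4 = 270
c_4 = 35
u_5 = 245
v_5 = 135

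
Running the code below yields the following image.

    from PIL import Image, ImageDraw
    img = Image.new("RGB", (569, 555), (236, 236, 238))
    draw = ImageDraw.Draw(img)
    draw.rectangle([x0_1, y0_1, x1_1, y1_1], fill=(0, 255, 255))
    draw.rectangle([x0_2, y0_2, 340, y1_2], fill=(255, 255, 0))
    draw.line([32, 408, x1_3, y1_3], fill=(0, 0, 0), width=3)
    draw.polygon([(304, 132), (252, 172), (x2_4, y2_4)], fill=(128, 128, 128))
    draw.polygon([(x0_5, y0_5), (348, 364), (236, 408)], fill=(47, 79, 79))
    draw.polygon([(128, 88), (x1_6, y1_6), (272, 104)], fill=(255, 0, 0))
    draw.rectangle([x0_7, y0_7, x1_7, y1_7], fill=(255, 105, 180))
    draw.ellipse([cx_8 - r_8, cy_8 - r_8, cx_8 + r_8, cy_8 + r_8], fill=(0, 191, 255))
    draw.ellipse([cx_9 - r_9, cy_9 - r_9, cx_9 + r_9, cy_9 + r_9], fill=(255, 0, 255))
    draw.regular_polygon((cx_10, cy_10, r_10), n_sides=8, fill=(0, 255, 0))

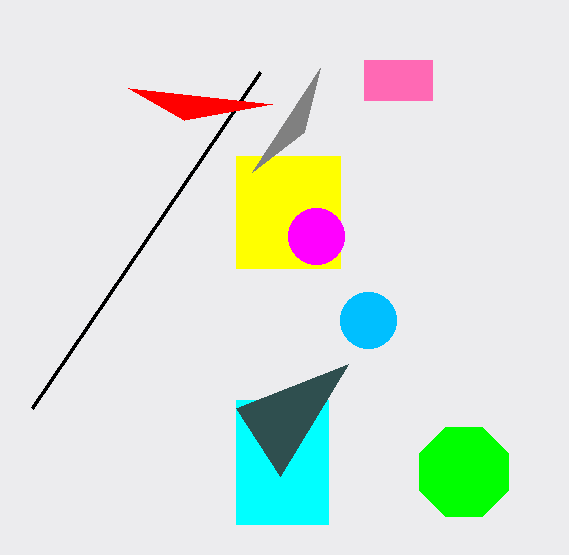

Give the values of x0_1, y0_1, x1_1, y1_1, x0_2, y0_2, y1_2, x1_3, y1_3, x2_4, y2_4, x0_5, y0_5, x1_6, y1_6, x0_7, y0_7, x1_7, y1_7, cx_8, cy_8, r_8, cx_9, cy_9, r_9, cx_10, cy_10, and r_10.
x0_1 = 236; y0_1 = 400; x1_1 = 328; y1_1 = 524; x0_2 = 236; y0_2 = 156; y1_2 = 268; x1_3 = 260; y1_3 = 72; x2_4 = 320; y2_4 = 68; x0_5 = 280; y0_5 = 476; x1_6 = 184; y1_6 = 120; x0_7 = 364; y0_7 = 60; x1_7 = 432; y1_7 = 100; cx_8 = 368; cy_8 = 320; r_8 = 28; cx_9 = 316; cy_9 = 236; r_9 = 28; cx_10 = 464; cy_10 = 472; r_10 = 48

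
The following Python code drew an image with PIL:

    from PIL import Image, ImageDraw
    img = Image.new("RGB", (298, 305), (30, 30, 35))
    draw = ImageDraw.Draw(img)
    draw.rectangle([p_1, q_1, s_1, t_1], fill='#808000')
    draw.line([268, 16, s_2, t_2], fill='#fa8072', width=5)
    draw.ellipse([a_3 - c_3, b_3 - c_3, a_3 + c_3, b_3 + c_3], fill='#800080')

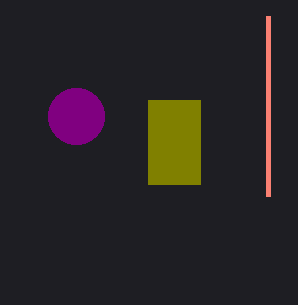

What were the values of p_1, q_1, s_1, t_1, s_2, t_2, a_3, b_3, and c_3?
p_1 = 148
q_1 = 100
s_1 = 200
t_1 = 184
s_2 = 268
t_2 = 196
a_3 = 76
b_3 = 116
c_3 = 28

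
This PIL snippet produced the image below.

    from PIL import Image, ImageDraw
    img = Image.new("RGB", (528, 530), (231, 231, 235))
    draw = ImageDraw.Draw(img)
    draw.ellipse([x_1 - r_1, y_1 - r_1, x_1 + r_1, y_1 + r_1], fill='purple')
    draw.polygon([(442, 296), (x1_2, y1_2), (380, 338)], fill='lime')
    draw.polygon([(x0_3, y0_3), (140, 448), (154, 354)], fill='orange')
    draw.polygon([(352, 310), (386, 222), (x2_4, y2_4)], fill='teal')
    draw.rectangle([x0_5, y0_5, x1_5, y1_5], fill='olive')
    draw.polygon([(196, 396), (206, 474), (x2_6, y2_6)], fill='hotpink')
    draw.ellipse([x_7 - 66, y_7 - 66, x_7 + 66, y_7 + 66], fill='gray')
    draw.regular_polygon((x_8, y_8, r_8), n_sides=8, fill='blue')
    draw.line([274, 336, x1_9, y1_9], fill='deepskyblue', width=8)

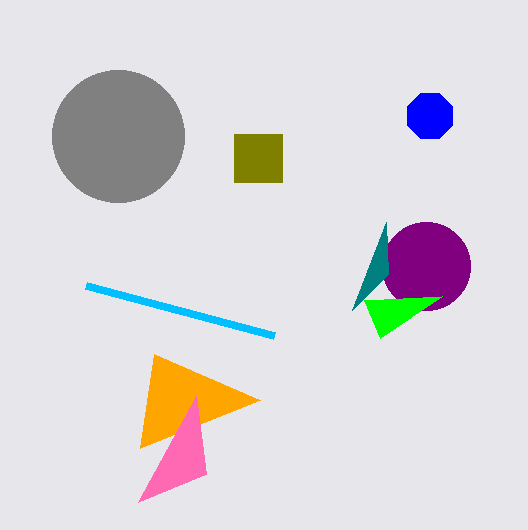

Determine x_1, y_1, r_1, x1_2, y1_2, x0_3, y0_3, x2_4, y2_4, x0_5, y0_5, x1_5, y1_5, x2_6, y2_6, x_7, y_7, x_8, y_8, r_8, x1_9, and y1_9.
x_1 = 426, y_1 = 266, r_1 = 44, x1_2 = 364, y1_2 = 300, x0_3 = 260, y0_3 = 400, x2_4 = 388, y2_4 = 274, x0_5 = 234, y0_5 = 134, x1_5 = 282, y1_5 = 182, x2_6 = 138, y2_6 = 502, x_7 = 118, y_7 = 136, x_8 = 430, y_8 = 116, r_8 = 24, x1_9 = 86, y1_9 = 286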